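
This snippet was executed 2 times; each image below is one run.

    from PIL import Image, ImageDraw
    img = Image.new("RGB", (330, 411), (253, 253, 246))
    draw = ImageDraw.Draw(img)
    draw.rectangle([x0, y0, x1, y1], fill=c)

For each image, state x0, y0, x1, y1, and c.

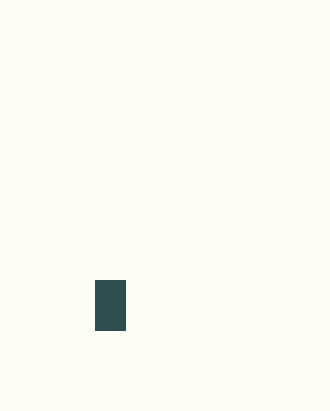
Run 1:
x0 = 95; y0 = 280; x1 = 125; y1 = 330; c = 'darkslategray'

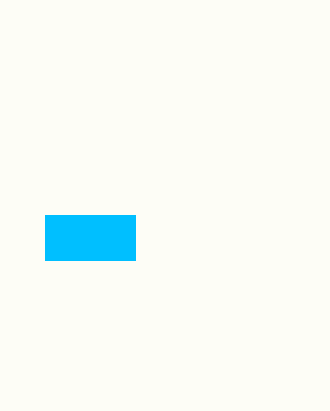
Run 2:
x0 = 45
y0 = 215
x1 = 135
y1 = 260
c = 'deepskyblue'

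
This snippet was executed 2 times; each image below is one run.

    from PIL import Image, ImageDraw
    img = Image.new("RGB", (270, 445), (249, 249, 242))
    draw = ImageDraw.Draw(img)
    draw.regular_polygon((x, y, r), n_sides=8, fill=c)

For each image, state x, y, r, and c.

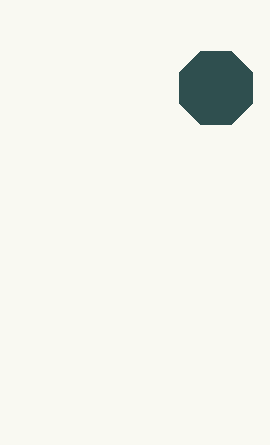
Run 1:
x = 216; y = 88; r = 40; c = 'darkslategray'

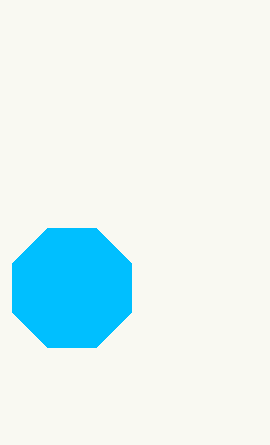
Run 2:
x = 72; y = 288; r = 64; c = 'deepskyblue'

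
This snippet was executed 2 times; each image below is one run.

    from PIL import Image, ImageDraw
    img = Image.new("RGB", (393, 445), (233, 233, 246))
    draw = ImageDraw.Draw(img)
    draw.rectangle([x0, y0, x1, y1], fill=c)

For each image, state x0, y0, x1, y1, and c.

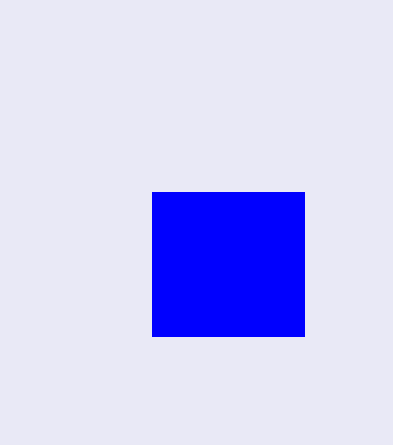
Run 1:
x0 = 152
y0 = 192
x1 = 304
y1 = 336
c = 'blue'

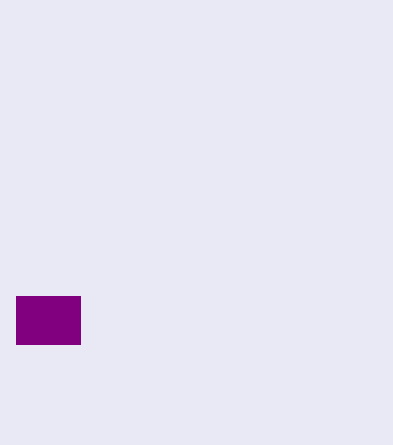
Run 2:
x0 = 16, y0 = 296, x1 = 80, y1 = 344, c = 'purple'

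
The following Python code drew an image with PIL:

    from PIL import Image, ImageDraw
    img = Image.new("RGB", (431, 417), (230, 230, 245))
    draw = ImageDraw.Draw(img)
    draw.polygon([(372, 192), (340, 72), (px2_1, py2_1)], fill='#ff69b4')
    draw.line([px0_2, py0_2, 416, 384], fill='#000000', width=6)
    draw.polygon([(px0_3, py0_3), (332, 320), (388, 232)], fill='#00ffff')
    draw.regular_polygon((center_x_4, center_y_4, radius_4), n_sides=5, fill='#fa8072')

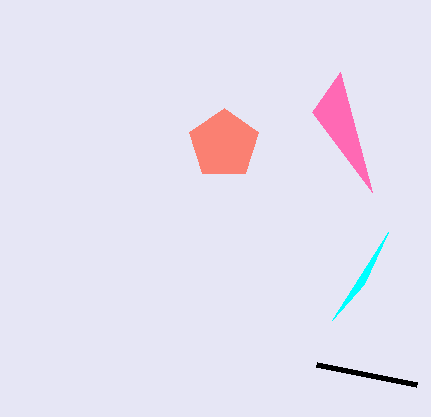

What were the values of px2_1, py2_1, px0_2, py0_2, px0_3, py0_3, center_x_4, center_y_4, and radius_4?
px2_1 = 312, py2_1 = 112, px0_2 = 316, py0_2 = 364, px0_3 = 364, py0_3 = 284, center_x_4 = 224, center_y_4 = 144, radius_4 = 36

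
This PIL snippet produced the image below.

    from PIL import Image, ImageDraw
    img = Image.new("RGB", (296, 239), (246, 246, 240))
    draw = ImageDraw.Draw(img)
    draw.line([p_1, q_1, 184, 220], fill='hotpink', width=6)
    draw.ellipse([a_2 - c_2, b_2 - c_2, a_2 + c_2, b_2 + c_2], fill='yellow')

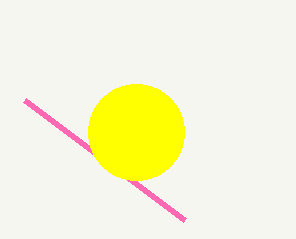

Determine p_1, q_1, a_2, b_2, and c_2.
p_1 = 24; q_1 = 100; a_2 = 136; b_2 = 132; c_2 = 48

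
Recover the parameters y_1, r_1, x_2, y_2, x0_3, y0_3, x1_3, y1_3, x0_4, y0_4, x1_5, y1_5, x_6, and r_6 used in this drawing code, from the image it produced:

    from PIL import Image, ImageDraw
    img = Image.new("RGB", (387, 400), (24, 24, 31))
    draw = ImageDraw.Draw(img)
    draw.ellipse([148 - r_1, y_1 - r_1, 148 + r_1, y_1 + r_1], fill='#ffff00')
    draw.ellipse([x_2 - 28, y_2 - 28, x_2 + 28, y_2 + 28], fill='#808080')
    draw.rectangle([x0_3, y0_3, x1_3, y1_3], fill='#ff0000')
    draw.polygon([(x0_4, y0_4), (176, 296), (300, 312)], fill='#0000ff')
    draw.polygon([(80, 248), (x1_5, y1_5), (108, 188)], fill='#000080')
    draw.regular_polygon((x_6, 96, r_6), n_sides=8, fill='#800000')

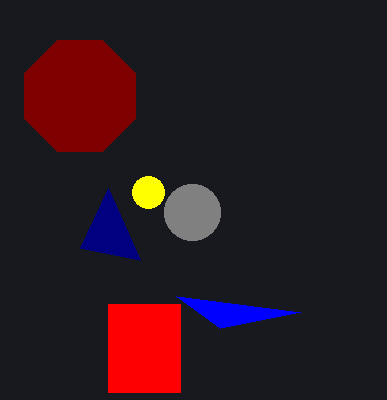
y_1 = 192; r_1 = 16; x_2 = 192; y_2 = 212; x0_3 = 108; y0_3 = 304; x1_3 = 180; y1_3 = 392; x0_4 = 220; y0_4 = 328; x1_5 = 140; y1_5 = 260; x_6 = 80; r_6 = 60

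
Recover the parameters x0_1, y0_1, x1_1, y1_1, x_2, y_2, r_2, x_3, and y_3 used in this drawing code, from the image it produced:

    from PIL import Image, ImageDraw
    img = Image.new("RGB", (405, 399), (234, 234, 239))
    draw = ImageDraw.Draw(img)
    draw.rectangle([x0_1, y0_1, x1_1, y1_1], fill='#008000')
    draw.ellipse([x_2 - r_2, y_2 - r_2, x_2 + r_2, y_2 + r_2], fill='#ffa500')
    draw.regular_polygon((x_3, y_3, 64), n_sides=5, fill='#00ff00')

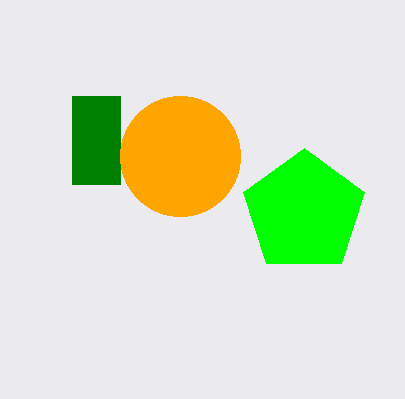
x0_1 = 72
y0_1 = 96
x1_1 = 120
y1_1 = 184
x_2 = 180
y_2 = 156
r_2 = 60
x_3 = 304
y_3 = 212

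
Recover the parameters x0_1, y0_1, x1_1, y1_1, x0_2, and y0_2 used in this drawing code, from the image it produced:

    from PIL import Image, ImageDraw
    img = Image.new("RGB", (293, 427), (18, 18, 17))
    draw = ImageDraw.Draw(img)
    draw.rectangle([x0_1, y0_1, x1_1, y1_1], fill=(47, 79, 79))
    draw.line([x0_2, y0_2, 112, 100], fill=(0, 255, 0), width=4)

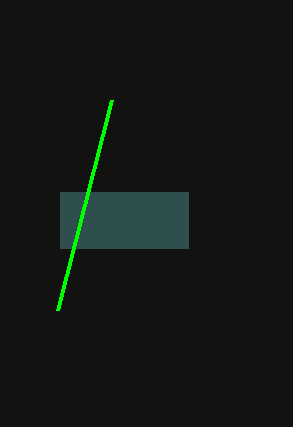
x0_1 = 60, y0_1 = 192, x1_1 = 188, y1_1 = 248, x0_2 = 58, y0_2 = 310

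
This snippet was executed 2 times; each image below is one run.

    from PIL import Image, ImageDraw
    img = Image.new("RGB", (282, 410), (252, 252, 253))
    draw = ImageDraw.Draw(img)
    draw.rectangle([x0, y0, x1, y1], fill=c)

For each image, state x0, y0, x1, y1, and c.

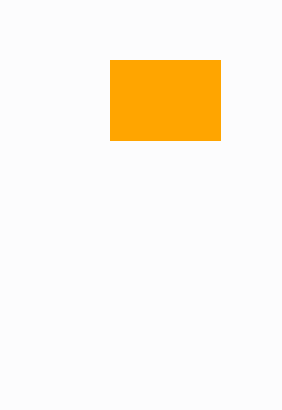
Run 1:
x0 = 110
y0 = 60
x1 = 220
y1 = 140
c = 'orange'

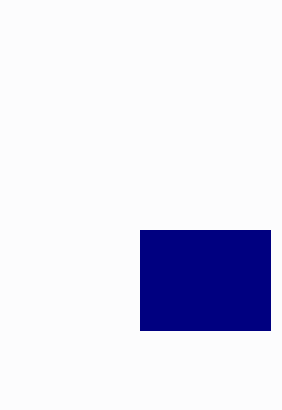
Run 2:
x0 = 140, y0 = 230, x1 = 270, y1 = 330, c = 'navy'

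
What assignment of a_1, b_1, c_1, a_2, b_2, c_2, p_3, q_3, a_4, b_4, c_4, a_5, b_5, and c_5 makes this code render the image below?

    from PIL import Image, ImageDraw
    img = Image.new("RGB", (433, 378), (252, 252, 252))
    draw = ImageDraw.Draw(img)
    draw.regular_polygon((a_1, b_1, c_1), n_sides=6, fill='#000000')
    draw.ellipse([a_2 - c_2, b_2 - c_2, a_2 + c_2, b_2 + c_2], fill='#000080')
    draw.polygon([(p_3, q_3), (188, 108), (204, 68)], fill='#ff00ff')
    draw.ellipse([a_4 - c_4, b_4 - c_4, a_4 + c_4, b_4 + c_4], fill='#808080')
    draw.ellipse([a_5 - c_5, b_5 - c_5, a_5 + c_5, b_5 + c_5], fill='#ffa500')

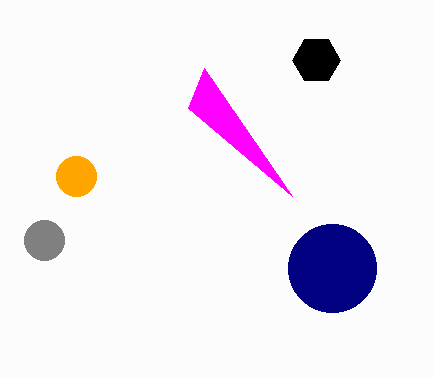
a_1 = 316; b_1 = 60; c_1 = 24; a_2 = 332; b_2 = 268; c_2 = 44; p_3 = 292; q_3 = 196; a_4 = 44; b_4 = 240; c_4 = 20; a_5 = 76; b_5 = 176; c_5 = 20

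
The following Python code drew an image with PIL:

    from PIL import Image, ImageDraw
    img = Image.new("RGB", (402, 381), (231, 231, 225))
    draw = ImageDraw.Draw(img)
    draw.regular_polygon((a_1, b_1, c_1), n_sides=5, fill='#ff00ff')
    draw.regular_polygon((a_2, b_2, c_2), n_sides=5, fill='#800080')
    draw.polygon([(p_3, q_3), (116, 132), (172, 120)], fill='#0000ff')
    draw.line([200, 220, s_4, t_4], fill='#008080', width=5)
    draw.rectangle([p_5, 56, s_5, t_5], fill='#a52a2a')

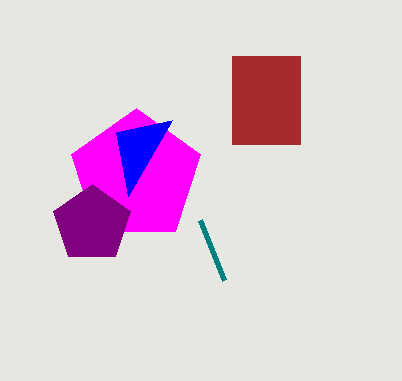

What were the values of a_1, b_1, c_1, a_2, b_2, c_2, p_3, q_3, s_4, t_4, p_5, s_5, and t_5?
a_1 = 136, b_1 = 176, c_1 = 68, a_2 = 92, b_2 = 224, c_2 = 40, p_3 = 128, q_3 = 196, s_4 = 224, t_4 = 280, p_5 = 232, s_5 = 300, t_5 = 144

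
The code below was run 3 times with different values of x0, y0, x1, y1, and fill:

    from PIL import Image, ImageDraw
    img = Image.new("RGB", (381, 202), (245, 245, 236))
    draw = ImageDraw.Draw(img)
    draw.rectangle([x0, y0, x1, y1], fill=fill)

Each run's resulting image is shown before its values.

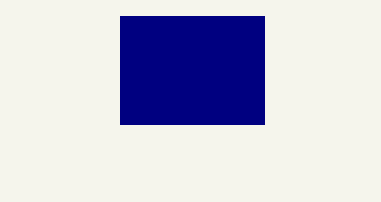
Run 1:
x0 = 120, y0 = 16, x1 = 264, y1 = 124, fill = 'navy'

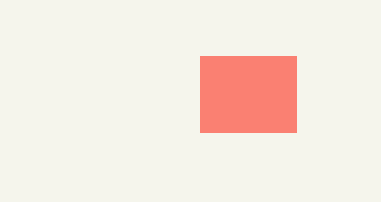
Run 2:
x0 = 200
y0 = 56
x1 = 296
y1 = 132
fill = 'salmon'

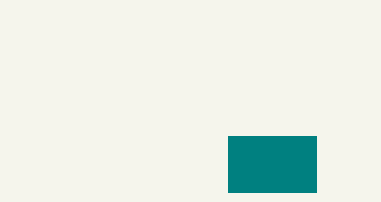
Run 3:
x0 = 228
y0 = 136
x1 = 316
y1 = 192
fill = 'teal'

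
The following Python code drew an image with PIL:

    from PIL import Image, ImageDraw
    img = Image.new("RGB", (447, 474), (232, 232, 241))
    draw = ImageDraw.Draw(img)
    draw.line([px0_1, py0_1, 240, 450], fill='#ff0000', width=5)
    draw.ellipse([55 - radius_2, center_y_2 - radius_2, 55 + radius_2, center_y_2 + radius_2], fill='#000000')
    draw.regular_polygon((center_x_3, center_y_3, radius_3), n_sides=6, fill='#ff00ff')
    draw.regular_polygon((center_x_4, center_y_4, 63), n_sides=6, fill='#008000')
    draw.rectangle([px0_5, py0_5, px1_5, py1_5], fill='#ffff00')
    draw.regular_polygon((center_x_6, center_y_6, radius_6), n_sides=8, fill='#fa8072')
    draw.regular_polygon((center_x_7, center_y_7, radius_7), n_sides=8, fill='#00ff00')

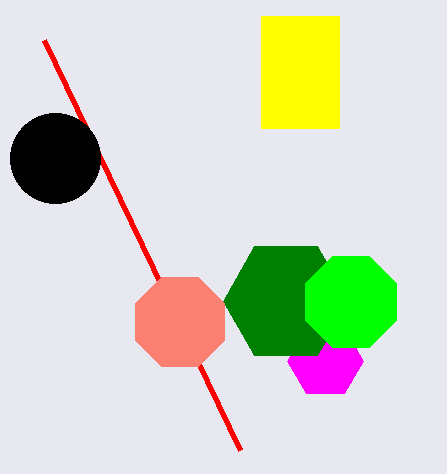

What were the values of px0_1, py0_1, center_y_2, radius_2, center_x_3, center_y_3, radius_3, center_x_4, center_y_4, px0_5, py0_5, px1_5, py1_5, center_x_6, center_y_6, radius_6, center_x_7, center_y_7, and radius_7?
px0_1 = 44
py0_1 = 40
center_y_2 = 158
radius_2 = 45
center_x_3 = 325
center_y_3 = 361
radius_3 = 38
center_x_4 = 286
center_y_4 = 301
px0_5 = 261
py0_5 = 16
px1_5 = 339
py1_5 = 128
center_x_6 = 180
center_y_6 = 322
radius_6 = 48
center_x_7 = 351
center_y_7 = 302
radius_7 = 49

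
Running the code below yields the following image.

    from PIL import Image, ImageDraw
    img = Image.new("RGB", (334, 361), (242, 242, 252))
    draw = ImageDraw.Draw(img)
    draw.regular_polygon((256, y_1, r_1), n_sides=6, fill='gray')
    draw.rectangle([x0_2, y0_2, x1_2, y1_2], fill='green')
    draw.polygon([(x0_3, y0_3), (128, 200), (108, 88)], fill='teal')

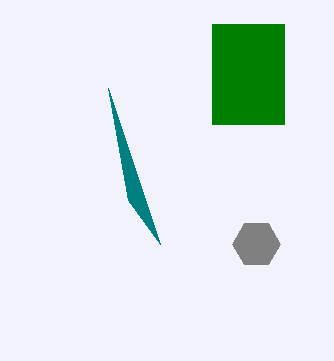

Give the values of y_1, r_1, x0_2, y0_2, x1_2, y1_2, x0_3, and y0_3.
y_1 = 244
r_1 = 24
x0_2 = 212
y0_2 = 24
x1_2 = 284
y1_2 = 124
x0_3 = 160
y0_3 = 244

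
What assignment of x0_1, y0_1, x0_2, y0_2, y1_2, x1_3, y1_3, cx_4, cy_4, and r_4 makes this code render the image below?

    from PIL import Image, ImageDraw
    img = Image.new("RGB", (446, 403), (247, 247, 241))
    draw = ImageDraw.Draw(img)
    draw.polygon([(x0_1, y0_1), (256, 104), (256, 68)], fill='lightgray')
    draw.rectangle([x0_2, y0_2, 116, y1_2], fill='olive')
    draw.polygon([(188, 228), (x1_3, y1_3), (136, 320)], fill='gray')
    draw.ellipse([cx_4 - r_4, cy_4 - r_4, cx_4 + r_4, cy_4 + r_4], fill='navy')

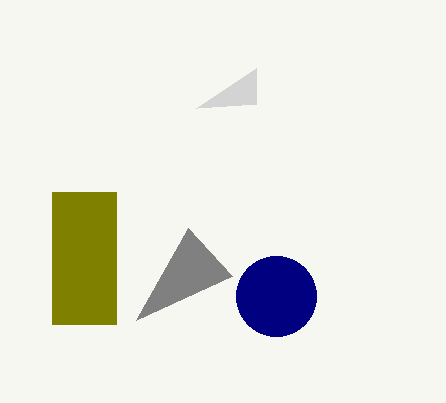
x0_1 = 196, y0_1 = 108, x0_2 = 52, y0_2 = 192, y1_2 = 324, x1_3 = 232, y1_3 = 276, cx_4 = 276, cy_4 = 296, r_4 = 40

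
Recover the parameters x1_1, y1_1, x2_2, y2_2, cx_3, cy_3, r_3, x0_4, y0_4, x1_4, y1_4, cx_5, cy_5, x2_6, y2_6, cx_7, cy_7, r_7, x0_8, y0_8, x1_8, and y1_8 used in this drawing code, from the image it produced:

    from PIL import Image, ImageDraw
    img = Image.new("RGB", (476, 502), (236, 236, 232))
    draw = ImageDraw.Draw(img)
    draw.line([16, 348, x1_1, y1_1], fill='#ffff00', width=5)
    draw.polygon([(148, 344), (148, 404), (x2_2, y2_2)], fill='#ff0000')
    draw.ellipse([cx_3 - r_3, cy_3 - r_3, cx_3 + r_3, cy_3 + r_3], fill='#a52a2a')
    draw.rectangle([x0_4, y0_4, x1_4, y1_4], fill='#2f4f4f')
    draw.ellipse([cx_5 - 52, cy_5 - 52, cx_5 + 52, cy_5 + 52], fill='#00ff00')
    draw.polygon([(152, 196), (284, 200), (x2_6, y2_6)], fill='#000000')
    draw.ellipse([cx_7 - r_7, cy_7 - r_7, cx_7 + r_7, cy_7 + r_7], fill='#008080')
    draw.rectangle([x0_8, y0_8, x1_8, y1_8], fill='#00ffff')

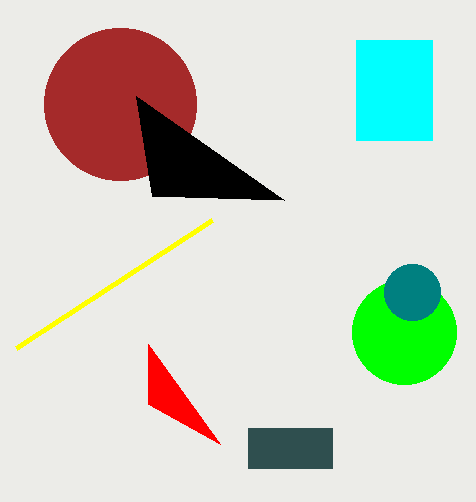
x1_1 = 212
y1_1 = 220
x2_2 = 220
y2_2 = 444
cx_3 = 120
cy_3 = 104
r_3 = 76
x0_4 = 248
y0_4 = 428
x1_4 = 332
y1_4 = 468
cx_5 = 404
cy_5 = 332
x2_6 = 136
y2_6 = 96
cx_7 = 412
cy_7 = 292
r_7 = 28
x0_8 = 356
y0_8 = 40
x1_8 = 432
y1_8 = 140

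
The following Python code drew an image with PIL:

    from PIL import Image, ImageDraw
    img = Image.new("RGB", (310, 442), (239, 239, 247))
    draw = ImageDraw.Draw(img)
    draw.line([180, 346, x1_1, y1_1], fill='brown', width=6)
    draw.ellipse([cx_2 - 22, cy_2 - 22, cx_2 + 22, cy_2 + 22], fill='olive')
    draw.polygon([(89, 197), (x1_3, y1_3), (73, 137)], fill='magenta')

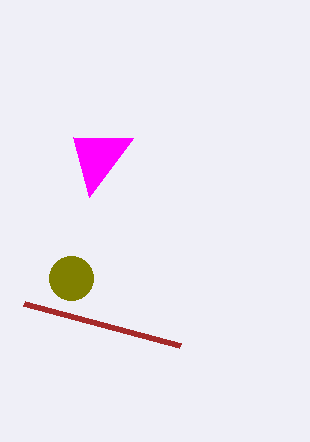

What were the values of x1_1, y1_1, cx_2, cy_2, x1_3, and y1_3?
x1_1 = 24; y1_1 = 304; cx_2 = 71; cy_2 = 278; x1_3 = 133; y1_3 = 138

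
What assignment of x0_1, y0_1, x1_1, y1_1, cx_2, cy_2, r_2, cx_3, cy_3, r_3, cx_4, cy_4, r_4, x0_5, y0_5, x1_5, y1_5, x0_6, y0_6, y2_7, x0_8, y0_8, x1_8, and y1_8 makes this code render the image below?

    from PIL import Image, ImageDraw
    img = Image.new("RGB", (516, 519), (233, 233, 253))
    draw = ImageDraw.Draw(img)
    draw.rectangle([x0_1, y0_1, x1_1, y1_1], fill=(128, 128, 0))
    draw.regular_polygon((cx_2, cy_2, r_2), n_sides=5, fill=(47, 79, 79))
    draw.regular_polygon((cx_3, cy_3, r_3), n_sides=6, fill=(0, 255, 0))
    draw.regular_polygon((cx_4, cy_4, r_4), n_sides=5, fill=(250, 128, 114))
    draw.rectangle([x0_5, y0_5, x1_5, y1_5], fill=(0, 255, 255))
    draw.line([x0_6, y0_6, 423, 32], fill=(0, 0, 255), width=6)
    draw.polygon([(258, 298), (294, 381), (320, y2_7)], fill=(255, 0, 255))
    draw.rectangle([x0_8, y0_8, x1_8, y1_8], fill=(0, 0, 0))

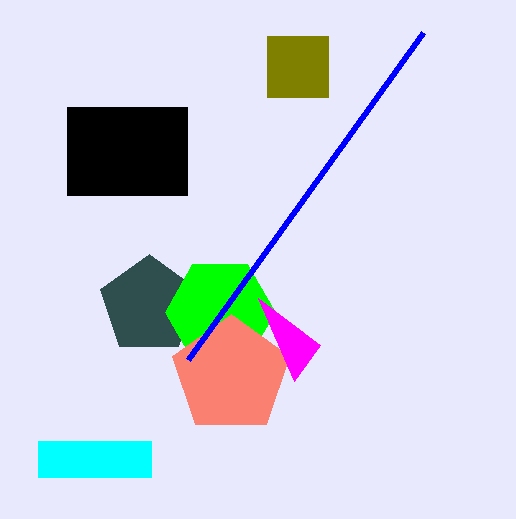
x0_1 = 267; y0_1 = 36; x1_1 = 328; y1_1 = 97; cx_2 = 149; cy_2 = 305; r_2 = 51; cx_3 = 220; cy_3 = 312; r_3 = 55; cx_4 = 231; cy_4 = 375; r_4 = 61; x0_5 = 38; y0_5 = 441; x1_5 = 151; y1_5 = 477; x0_6 = 188; y0_6 = 359; y2_7 = 345; x0_8 = 67; y0_8 = 107; x1_8 = 187; y1_8 = 195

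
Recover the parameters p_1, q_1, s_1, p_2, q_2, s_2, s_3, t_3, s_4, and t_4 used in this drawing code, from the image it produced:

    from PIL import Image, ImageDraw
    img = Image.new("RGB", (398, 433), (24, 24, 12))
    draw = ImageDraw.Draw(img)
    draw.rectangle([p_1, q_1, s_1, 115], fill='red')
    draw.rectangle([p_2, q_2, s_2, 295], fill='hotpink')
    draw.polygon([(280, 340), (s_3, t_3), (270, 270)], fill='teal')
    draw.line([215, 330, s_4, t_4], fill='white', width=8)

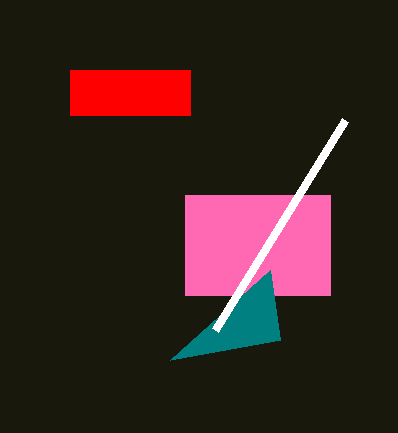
p_1 = 70
q_1 = 70
s_1 = 190
p_2 = 185
q_2 = 195
s_2 = 330
s_3 = 170
t_3 = 360
s_4 = 345
t_4 = 120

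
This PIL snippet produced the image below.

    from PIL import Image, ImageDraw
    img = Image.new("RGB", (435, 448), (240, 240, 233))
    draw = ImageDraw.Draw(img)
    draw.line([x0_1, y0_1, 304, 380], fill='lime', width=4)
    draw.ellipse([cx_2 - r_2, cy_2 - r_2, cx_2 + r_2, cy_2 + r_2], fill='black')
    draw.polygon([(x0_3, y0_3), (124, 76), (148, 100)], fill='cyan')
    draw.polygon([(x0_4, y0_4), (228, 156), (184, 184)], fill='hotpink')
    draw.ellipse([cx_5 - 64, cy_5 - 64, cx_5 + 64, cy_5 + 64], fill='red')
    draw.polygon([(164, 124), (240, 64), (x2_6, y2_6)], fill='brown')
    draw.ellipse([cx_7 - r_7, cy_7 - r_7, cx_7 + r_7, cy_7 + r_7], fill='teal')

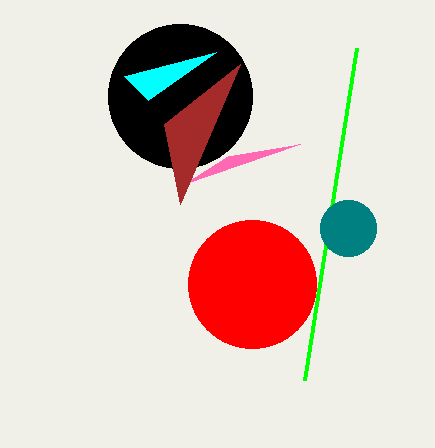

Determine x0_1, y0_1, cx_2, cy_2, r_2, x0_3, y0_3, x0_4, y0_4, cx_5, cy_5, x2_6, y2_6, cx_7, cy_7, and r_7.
x0_1 = 356
y0_1 = 48
cx_2 = 180
cy_2 = 96
r_2 = 72
x0_3 = 216
y0_3 = 52
x0_4 = 300
y0_4 = 144
cx_5 = 252
cy_5 = 284
x2_6 = 180
y2_6 = 204
cx_7 = 348
cy_7 = 228
r_7 = 28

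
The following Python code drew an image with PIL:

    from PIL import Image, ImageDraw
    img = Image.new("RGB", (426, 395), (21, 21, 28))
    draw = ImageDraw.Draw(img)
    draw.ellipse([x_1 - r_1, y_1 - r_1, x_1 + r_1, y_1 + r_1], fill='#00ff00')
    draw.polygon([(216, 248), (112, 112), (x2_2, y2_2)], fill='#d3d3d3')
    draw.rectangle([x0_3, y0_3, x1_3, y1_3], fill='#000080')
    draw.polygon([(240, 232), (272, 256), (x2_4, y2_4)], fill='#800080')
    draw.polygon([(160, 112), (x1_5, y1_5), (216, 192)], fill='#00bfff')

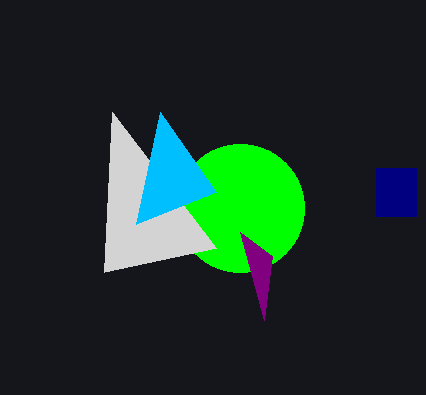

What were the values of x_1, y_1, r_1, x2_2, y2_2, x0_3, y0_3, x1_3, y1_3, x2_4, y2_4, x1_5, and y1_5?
x_1 = 240; y_1 = 208; r_1 = 64; x2_2 = 104; y2_2 = 272; x0_3 = 376; y0_3 = 168; x1_3 = 416; y1_3 = 216; x2_4 = 264; y2_4 = 320; x1_5 = 136; y1_5 = 224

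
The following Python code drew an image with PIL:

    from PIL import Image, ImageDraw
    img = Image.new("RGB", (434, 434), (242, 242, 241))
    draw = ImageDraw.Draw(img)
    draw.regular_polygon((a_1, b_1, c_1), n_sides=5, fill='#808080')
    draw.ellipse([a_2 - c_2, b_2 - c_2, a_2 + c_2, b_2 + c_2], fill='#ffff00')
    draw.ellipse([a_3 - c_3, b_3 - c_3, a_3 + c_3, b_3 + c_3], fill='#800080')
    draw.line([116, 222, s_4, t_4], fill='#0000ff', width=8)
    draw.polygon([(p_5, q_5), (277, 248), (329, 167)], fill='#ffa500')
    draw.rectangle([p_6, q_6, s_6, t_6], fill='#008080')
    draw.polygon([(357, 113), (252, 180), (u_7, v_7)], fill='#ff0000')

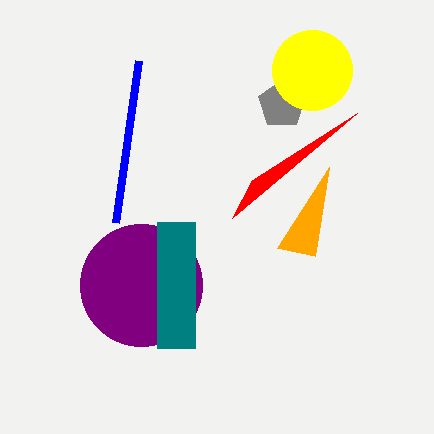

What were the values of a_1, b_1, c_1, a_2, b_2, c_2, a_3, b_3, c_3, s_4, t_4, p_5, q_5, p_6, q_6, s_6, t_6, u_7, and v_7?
a_1 = 282
b_1 = 104
c_1 = 25
a_2 = 312
b_2 = 70
c_2 = 40
a_3 = 141
b_3 = 285
c_3 = 61
s_4 = 139
t_4 = 60
p_5 = 315
q_5 = 256
p_6 = 157
q_6 = 222
s_6 = 195
t_6 = 348
u_7 = 232
v_7 = 218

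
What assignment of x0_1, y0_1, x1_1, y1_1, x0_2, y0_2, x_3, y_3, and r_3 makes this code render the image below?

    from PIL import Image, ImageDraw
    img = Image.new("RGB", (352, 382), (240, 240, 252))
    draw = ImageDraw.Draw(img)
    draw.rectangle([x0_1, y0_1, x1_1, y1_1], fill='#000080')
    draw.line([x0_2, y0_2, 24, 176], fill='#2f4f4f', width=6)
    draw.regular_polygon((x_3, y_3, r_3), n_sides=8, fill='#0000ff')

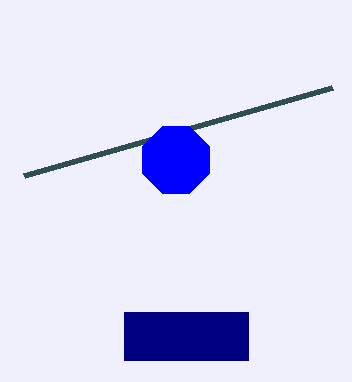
x0_1 = 124
y0_1 = 312
x1_1 = 248
y1_1 = 360
x0_2 = 332
y0_2 = 88
x_3 = 176
y_3 = 160
r_3 = 36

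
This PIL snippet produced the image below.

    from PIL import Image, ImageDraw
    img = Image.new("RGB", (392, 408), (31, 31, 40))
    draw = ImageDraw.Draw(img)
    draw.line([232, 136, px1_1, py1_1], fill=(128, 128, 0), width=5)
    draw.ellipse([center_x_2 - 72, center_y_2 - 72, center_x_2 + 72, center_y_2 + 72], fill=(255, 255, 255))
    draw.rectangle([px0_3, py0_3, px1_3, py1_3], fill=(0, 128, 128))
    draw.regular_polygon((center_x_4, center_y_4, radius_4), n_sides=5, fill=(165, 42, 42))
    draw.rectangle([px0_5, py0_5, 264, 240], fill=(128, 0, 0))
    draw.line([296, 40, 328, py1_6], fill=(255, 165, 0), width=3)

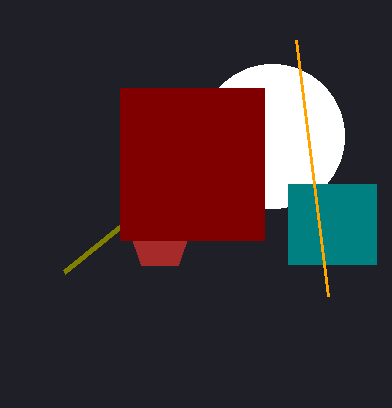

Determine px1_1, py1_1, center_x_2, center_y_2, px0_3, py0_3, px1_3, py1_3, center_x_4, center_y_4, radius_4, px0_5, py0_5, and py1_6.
px1_1 = 64; py1_1 = 272; center_x_2 = 272; center_y_2 = 136; px0_3 = 288; py0_3 = 184; px1_3 = 376; py1_3 = 264; center_x_4 = 160; center_y_4 = 240; radius_4 = 32; px0_5 = 120; py0_5 = 88; py1_6 = 296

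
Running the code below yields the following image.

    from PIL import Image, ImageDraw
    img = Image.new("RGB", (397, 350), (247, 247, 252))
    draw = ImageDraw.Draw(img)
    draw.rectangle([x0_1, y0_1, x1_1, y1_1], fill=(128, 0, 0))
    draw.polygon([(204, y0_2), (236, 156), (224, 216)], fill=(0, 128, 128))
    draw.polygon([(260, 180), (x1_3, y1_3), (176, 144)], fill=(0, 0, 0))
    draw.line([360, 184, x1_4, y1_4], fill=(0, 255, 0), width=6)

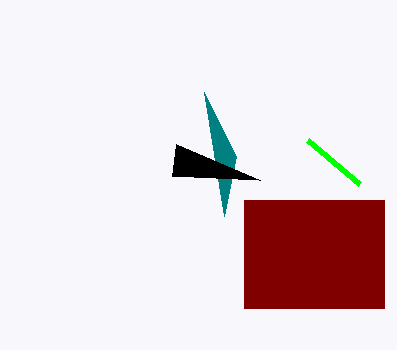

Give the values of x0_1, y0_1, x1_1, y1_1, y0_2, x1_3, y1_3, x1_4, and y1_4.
x0_1 = 244
y0_1 = 200
x1_1 = 384
y1_1 = 308
y0_2 = 92
x1_3 = 172
y1_3 = 176
x1_4 = 308
y1_4 = 140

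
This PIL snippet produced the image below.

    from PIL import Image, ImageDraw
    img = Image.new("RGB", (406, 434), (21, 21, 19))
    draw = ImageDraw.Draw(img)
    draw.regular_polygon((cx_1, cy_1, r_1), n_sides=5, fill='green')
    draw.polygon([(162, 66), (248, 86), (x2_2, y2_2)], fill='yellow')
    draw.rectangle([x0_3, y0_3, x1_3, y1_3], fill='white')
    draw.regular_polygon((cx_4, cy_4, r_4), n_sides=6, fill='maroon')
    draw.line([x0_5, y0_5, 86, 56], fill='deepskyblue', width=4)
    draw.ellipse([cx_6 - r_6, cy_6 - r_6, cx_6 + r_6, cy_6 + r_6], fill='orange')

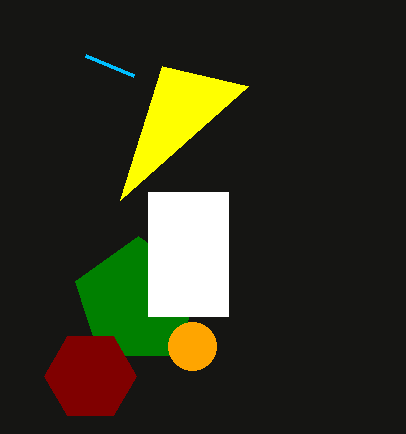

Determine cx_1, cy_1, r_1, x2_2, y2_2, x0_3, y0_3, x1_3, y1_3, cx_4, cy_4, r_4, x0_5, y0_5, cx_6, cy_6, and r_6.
cx_1 = 138; cy_1 = 302; r_1 = 66; x2_2 = 120; y2_2 = 200; x0_3 = 148; y0_3 = 192; x1_3 = 228; y1_3 = 316; cx_4 = 90; cy_4 = 376; r_4 = 46; x0_5 = 134; y0_5 = 76; cx_6 = 192; cy_6 = 346; r_6 = 24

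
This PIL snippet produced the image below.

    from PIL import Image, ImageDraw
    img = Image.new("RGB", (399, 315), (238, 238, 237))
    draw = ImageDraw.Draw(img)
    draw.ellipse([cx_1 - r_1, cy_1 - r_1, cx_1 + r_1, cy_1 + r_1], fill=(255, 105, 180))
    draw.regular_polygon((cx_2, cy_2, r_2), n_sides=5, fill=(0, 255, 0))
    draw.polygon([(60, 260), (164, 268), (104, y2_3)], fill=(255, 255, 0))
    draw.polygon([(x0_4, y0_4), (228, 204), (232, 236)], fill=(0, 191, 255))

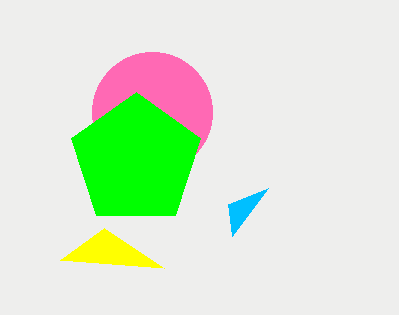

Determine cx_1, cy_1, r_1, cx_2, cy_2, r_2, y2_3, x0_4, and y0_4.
cx_1 = 152
cy_1 = 112
r_1 = 60
cx_2 = 136
cy_2 = 160
r_2 = 68
y2_3 = 228
x0_4 = 268
y0_4 = 188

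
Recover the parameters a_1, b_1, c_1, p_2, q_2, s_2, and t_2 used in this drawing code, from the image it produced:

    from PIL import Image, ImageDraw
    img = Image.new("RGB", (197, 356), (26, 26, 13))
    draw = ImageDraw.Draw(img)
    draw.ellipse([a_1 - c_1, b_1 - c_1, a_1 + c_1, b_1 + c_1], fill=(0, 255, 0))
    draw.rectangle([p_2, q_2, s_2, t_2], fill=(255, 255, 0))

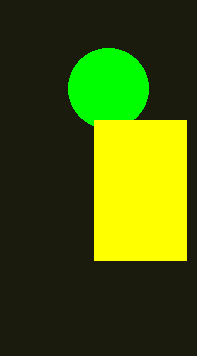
a_1 = 108; b_1 = 88; c_1 = 40; p_2 = 94; q_2 = 120; s_2 = 186; t_2 = 260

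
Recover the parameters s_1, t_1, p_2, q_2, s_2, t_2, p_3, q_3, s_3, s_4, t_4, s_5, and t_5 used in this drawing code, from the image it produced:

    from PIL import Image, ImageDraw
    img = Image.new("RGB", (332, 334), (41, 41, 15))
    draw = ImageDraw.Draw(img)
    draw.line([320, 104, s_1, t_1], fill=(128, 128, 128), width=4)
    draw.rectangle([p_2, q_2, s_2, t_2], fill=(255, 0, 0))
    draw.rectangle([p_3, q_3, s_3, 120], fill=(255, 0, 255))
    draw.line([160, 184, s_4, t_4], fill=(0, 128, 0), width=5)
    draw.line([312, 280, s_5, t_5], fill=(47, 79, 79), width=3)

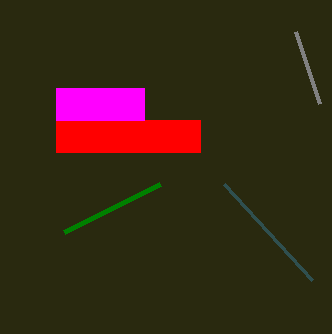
s_1 = 296
t_1 = 32
p_2 = 56
q_2 = 120
s_2 = 200
t_2 = 152
p_3 = 56
q_3 = 88
s_3 = 144
s_4 = 64
t_4 = 232
s_5 = 224
t_5 = 184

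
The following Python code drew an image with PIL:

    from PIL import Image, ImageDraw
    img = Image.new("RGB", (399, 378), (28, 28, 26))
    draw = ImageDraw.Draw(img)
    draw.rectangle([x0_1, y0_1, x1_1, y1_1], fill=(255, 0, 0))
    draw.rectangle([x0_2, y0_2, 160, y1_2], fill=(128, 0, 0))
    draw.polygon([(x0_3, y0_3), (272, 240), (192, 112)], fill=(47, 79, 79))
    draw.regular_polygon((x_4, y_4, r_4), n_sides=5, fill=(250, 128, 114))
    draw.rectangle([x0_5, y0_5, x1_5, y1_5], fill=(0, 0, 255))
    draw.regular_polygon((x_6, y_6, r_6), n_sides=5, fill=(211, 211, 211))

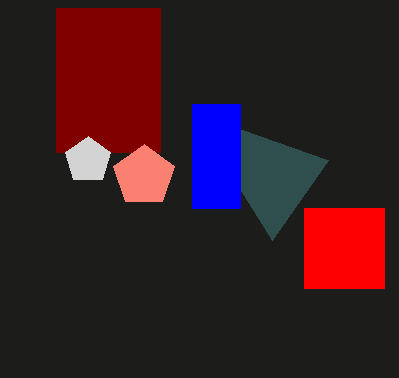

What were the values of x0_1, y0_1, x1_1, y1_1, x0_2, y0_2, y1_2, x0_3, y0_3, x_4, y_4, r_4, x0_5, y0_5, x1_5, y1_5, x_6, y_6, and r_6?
x0_1 = 304
y0_1 = 208
x1_1 = 384
y1_1 = 288
x0_2 = 56
y0_2 = 8
y1_2 = 152
x0_3 = 328
y0_3 = 160
x_4 = 144
y_4 = 176
r_4 = 32
x0_5 = 192
y0_5 = 104
x1_5 = 240
y1_5 = 208
x_6 = 88
y_6 = 160
r_6 = 24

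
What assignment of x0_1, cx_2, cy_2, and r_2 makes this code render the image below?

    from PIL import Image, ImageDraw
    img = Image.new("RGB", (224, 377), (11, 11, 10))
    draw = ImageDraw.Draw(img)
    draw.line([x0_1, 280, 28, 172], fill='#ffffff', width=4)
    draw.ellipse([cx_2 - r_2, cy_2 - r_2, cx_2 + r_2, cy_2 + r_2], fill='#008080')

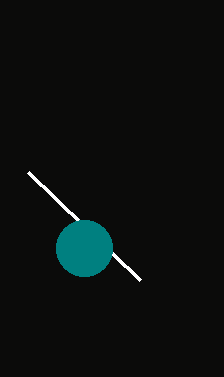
x0_1 = 140
cx_2 = 84
cy_2 = 248
r_2 = 28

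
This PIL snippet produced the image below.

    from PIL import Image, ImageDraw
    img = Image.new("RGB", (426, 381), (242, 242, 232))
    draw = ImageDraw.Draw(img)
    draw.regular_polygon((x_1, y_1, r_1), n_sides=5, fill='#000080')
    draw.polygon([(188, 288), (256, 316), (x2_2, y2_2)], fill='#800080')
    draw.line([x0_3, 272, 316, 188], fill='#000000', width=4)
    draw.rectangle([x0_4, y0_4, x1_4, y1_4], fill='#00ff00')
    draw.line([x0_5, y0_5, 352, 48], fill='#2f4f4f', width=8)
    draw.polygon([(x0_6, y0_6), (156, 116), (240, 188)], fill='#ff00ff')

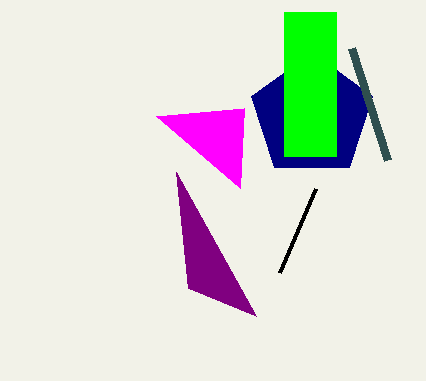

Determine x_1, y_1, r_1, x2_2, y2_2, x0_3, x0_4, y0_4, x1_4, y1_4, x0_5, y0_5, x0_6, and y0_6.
x_1 = 312, y_1 = 116, r_1 = 64, x2_2 = 176, y2_2 = 172, x0_3 = 280, x0_4 = 284, y0_4 = 12, x1_4 = 336, y1_4 = 156, x0_5 = 388, y0_5 = 160, x0_6 = 244, y0_6 = 108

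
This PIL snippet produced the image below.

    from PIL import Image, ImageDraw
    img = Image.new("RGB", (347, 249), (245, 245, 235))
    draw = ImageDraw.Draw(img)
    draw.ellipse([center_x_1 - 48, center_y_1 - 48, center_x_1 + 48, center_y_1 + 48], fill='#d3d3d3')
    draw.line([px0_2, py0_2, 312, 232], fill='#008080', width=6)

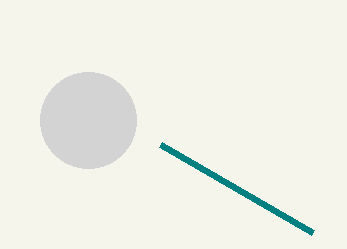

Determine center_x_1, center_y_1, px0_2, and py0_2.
center_x_1 = 88
center_y_1 = 120
px0_2 = 160
py0_2 = 144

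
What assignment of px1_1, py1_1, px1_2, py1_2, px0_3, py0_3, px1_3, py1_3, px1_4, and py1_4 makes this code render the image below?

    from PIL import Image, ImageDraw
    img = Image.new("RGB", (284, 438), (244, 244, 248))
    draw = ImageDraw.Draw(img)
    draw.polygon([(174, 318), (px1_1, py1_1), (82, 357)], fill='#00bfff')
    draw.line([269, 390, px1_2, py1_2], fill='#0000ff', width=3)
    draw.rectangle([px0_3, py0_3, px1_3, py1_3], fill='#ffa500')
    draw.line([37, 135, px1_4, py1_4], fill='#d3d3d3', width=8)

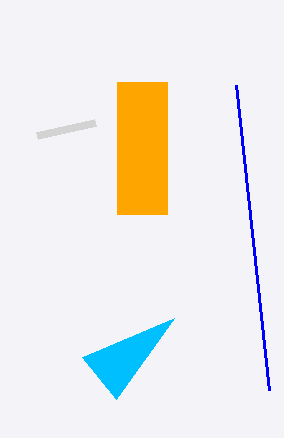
px1_1 = 116; py1_1 = 399; px1_2 = 236; py1_2 = 85; px0_3 = 117; py0_3 = 82; px1_3 = 167; py1_3 = 214; px1_4 = 95; py1_4 = 122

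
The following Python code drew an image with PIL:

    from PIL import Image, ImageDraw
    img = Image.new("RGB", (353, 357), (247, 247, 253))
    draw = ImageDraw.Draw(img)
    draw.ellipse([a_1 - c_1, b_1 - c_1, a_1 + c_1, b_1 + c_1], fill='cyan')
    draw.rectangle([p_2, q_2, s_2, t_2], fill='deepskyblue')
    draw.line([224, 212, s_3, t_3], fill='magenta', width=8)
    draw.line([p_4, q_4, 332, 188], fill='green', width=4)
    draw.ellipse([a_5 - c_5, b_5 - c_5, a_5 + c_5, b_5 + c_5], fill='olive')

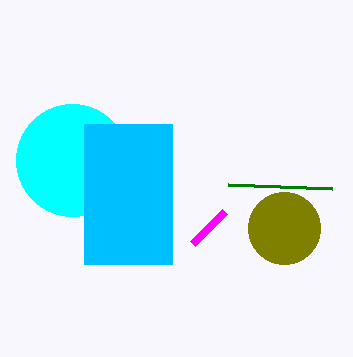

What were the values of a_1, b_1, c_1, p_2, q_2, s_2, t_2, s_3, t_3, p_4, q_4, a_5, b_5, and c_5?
a_1 = 72
b_1 = 160
c_1 = 56
p_2 = 84
q_2 = 124
s_2 = 172
t_2 = 264
s_3 = 192
t_3 = 244
p_4 = 228
q_4 = 184
a_5 = 284
b_5 = 228
c_5 = 36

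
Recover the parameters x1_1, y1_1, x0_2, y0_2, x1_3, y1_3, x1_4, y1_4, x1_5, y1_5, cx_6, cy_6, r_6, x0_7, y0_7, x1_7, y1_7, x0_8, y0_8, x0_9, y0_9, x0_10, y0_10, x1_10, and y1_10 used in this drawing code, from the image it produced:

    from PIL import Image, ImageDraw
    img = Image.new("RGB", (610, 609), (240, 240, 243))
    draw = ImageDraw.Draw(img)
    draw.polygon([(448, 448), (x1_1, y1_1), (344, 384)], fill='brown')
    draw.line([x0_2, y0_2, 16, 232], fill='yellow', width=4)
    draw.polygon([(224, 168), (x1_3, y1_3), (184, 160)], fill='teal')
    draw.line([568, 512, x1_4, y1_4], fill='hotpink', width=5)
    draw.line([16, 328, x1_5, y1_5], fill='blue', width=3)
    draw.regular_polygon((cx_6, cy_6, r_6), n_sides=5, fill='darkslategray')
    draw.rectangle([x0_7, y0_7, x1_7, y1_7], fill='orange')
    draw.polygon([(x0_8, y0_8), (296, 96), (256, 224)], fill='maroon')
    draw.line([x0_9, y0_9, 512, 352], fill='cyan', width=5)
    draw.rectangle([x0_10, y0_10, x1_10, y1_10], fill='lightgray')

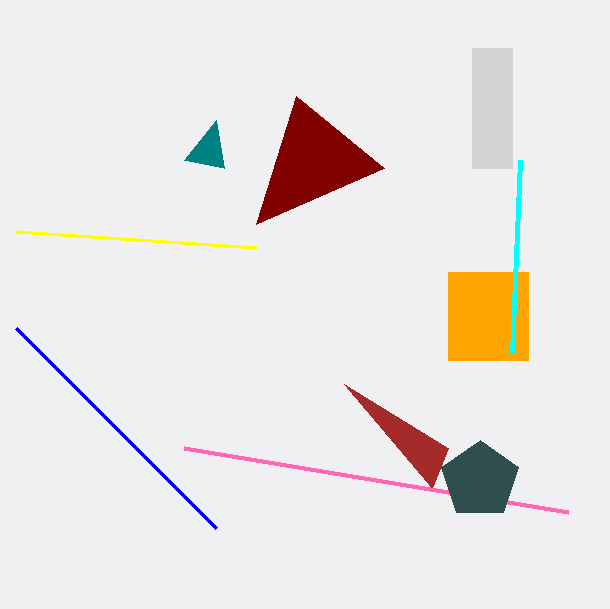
x1_1 = 432
y1_1 = 488
x0_2 = 256
y0_2 = 248
x1_3 = 216
y1_3 = 120
x1_4 = 184
y1_4 = 448
x1_5 = 216
y1_5 = 528
cx_6 = 480
cy_6 = 480
r_6 = 40
x0_7 = 448
y0_7 = 272
x1_7 = 528
y1_7 = 360
x0_8 = 384
y0_8 = 168
x0_9 = 520
y0_9 = 160
x0_10 = 472
y0_10 = 48
x1_10 = 512
y1_10 = 168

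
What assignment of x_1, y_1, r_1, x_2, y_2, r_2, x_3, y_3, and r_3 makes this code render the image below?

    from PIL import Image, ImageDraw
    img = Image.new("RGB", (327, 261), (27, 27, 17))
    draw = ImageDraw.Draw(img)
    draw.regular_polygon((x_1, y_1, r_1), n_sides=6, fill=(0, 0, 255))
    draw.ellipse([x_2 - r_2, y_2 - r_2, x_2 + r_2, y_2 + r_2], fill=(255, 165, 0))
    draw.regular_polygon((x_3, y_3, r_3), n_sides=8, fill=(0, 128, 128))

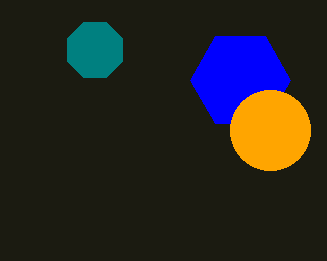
x_1 = 240
y_1 = 80
r_1 = 50
x_2 = 270
y_2 = 130
r_2 = 40
x_3 = 95
y_3 = 50
r_3 = 30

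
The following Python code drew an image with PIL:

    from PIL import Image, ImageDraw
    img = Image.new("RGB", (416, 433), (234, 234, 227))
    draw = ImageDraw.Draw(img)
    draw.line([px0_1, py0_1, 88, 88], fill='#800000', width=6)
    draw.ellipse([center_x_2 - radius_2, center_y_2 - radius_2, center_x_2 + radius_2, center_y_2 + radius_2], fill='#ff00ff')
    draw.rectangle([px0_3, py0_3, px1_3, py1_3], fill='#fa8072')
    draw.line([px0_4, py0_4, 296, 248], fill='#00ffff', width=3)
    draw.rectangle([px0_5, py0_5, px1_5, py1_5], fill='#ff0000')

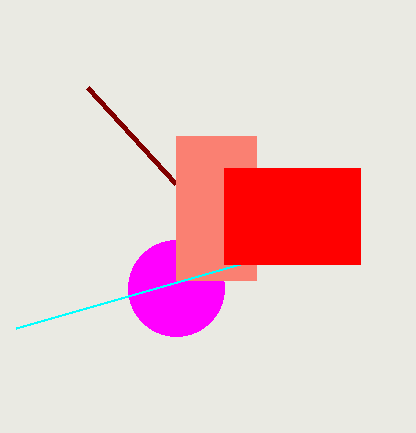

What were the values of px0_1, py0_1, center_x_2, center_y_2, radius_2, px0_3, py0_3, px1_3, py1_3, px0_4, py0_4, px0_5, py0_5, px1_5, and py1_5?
px0_1 = 176
py0_1 = 184
center_x_2 = 176
center_y_2 = 288
radius_2 = 48
px0_3 = 176
py0_3 = 136
px1_3 = 256
py1_3 = 280
px0_4 = 16
py0_4 = 328
px0_5 = 224
py0_5 = 168
px1_5 = 360
py1_5 = 264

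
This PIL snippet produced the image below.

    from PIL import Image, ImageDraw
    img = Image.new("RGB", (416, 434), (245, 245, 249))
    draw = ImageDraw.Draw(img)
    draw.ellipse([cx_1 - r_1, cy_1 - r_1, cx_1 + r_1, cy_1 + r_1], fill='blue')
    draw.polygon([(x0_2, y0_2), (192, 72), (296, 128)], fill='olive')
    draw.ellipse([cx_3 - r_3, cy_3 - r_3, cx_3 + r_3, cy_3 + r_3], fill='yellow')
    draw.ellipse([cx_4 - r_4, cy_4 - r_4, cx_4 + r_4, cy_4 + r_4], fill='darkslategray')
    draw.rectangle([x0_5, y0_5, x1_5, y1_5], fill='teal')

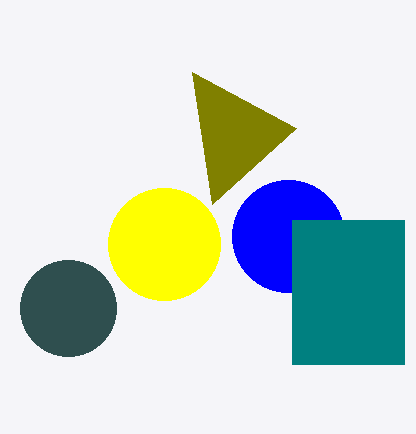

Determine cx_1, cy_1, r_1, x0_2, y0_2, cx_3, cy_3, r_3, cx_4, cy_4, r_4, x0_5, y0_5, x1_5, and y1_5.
cx_1 = 288
cy_1 = 236
r_1 = 56
x0_2 = 212
y0_2 = 204
cx_3 = 164
cy_3 = 244
r_3 = 56
cx_4 = 68
cy_4 = 308
r_4 = 48
x0_5 = 292
y0_5 = 220
x1_5 = 404
y1_5 = 364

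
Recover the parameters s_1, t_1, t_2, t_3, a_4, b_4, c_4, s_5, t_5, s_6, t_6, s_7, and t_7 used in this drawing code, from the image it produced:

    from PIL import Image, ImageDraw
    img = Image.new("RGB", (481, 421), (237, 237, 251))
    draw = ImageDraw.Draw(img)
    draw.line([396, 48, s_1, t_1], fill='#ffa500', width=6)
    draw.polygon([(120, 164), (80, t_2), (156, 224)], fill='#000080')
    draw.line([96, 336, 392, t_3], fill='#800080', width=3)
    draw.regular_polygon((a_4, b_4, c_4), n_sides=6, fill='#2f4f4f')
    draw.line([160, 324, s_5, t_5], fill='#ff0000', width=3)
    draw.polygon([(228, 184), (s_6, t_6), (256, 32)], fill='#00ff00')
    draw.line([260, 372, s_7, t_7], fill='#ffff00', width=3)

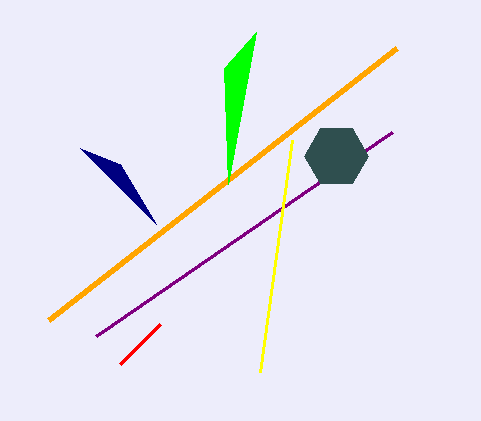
s_1 = 48; t_1 = 320; t_2 = 148; t_3 = 132; a_4 = 336; b_4 = 156; c_4 = 32; s_5 = 120; t_5 = 364; s_6 = 224; t_6 = 68; s_7 = 292; t_7 = 140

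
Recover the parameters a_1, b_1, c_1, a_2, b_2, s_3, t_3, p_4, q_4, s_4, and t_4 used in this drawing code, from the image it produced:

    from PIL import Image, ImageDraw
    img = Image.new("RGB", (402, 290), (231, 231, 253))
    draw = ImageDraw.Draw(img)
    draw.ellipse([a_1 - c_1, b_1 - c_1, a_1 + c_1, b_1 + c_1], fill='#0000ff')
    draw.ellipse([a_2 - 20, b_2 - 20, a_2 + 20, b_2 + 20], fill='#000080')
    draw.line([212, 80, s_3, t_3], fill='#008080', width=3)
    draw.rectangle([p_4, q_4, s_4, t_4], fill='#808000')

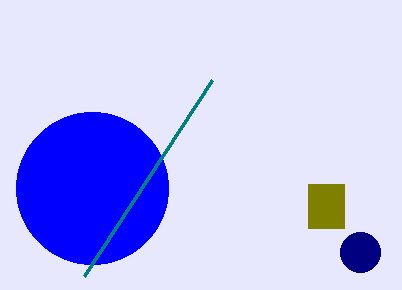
a_1 = 92
b_1 = 188
c_1 = 76
a_2 = 360
b_2 = 252
s_3 = 84
t_3 = 276
p_4 = 308
q_4 = 184
s_4 = 344
t_4 = 228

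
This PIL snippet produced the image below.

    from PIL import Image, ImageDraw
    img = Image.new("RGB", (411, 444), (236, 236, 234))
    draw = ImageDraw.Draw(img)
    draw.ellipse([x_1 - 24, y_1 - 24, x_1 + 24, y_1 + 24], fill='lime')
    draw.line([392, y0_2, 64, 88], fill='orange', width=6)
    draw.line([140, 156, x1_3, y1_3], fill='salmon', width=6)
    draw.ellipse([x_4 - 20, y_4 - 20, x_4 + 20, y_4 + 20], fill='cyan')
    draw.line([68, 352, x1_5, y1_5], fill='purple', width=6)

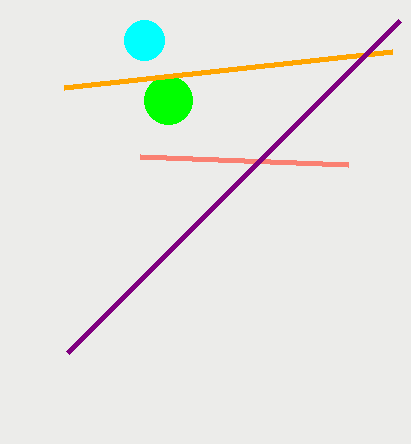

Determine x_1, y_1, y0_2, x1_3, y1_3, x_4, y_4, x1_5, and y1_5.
x_1 = 168; y_1 = 100; y0_2 = 52; x1_3 = 348; y1_3 = 164; x_4 = 144; y_4 = 40; x1_5 = 400; y1_5 = 20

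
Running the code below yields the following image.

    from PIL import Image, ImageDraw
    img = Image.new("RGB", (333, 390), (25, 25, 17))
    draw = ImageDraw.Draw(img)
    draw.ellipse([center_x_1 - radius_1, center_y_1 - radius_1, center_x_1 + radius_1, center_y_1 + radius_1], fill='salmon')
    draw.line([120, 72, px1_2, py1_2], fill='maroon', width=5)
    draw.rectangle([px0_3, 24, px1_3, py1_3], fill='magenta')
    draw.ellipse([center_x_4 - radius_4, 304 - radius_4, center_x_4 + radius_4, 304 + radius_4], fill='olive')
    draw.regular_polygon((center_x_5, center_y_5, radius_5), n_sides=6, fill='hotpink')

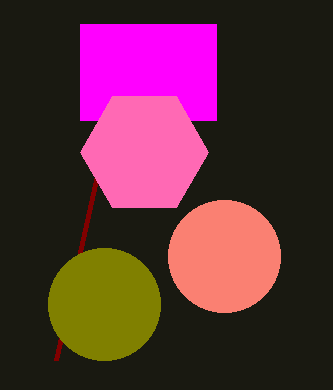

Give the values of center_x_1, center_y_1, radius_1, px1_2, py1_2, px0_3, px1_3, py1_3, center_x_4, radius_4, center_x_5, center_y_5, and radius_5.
center_x_1 = 224; center_y_1 = 256; radius_1 = 56; px1_2 = 56; py1_2 = 360; px0_3 = 80; px1_3 = 216; py1_3 = 120; center_x_4 = 104; radius_4 = 56; center_x_5 = 144; center_y_5 = 152; radius_5 = 64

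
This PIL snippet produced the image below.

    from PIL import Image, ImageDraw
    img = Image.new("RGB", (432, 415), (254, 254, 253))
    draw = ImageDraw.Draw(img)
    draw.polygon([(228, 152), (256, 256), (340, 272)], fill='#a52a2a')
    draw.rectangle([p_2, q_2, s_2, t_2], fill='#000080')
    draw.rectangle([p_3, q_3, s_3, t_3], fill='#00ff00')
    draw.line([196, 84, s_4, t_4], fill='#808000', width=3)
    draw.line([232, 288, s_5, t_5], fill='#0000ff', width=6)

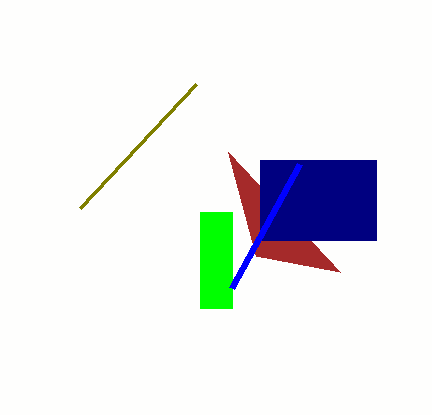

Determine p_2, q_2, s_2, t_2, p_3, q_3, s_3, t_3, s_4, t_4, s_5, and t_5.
p_2 = 260; q_2 = 160; s_2 = 376; t_2 = 240; p_3 = 200; q_3 = 212; s_3 = 232; t_3 = 308; s_4 = 80; t_4 = 208; s_5 = 300; t_5 = 164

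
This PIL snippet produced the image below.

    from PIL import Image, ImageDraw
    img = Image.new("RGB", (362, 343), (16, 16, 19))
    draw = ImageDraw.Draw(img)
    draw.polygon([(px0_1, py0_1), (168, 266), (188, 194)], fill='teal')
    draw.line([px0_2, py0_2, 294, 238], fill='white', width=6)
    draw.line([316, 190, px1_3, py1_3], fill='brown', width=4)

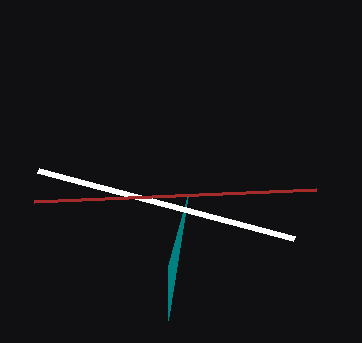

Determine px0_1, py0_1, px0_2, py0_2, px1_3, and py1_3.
px0_1 = 168
py0_1 = 320
px0_2 = 38
py0_2 = 170
px1_3 = 34
py1_3 = 202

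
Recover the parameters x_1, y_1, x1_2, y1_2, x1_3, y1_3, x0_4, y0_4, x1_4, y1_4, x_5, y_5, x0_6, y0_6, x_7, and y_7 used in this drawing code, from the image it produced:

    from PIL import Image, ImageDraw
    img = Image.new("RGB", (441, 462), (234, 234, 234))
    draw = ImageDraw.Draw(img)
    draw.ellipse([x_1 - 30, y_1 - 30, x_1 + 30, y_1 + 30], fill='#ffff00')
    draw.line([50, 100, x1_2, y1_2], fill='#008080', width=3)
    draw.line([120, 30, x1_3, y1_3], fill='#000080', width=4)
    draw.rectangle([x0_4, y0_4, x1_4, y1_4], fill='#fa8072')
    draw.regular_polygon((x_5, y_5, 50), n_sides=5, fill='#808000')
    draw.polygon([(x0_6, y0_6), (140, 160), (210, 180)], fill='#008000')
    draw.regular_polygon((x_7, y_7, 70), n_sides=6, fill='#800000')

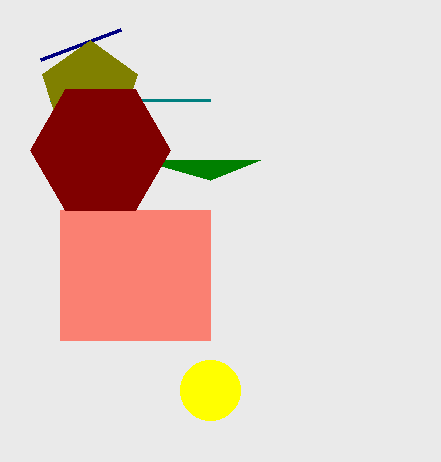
x_1 = 210
y_1 = 390
x1_2 = 210
y1_2 = 100
x1_3 = 40
y1_3 = 60
x0_4 = 60
y0_4 = 210
x1_4 = 210
y1_4 = 340
x_5 = 90
y_5 = 90
x0_6 = 260
y0_6 = 160
x_7 = 100
y_7 = 150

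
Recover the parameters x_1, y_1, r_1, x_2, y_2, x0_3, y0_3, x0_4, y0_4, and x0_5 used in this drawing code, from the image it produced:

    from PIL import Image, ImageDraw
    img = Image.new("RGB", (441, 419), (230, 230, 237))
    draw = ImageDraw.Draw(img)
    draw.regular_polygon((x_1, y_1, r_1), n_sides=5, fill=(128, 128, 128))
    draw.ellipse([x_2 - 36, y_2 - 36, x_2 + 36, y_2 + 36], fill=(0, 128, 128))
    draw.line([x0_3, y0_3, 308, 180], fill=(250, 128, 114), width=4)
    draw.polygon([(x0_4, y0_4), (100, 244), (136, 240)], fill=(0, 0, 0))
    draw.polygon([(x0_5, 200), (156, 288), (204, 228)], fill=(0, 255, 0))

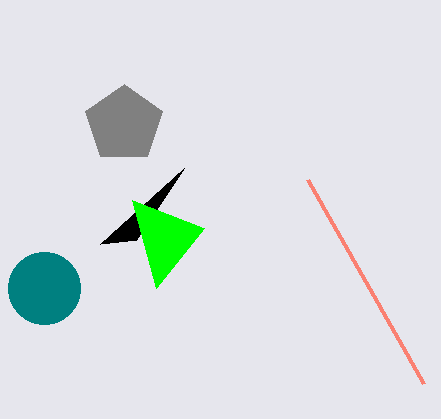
x_1 = 124, y_1 = 124, r_1 = 40, x_2 = 44, y_2 = 288, x0_3 = 424, y0_3 = 384, x0_4 = 184, y0_4 = 168, x0_5 = 132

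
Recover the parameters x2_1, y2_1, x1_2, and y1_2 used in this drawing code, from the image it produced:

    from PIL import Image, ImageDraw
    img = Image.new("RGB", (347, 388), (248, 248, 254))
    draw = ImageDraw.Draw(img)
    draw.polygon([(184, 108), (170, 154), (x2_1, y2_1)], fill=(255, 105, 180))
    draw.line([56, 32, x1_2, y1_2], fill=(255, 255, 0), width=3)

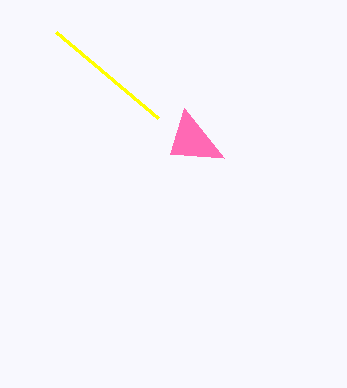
x2_1 = 224
y2_1 = 158
x1_2 = 158
y1_2 = 118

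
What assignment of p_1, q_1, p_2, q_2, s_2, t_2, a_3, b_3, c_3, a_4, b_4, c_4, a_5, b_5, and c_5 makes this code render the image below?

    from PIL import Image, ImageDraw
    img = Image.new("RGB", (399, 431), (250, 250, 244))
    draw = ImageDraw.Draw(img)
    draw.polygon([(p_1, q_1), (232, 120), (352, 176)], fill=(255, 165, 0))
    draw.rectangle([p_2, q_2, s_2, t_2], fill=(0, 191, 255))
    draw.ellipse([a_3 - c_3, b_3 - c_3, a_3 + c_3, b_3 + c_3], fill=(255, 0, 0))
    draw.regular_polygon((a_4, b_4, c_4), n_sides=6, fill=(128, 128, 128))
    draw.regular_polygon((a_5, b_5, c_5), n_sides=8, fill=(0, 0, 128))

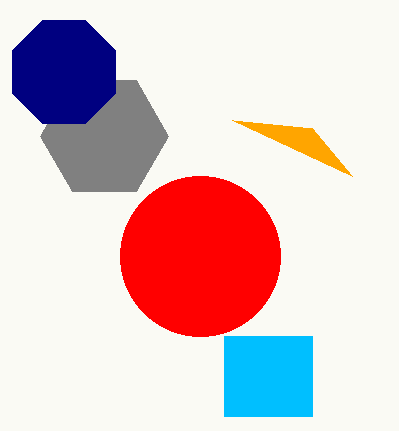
p_1 = 312, q_1 = 128, p_2 = 224, q_2 = 336, s_2 = 312, t_2 = 416, a_3 = 200, b_3 = 256, c_3 = 80, a_4 = 104, b_4 = 136, c_4 = 64, a_5 = 64, b_5 = 72, c_5 = 56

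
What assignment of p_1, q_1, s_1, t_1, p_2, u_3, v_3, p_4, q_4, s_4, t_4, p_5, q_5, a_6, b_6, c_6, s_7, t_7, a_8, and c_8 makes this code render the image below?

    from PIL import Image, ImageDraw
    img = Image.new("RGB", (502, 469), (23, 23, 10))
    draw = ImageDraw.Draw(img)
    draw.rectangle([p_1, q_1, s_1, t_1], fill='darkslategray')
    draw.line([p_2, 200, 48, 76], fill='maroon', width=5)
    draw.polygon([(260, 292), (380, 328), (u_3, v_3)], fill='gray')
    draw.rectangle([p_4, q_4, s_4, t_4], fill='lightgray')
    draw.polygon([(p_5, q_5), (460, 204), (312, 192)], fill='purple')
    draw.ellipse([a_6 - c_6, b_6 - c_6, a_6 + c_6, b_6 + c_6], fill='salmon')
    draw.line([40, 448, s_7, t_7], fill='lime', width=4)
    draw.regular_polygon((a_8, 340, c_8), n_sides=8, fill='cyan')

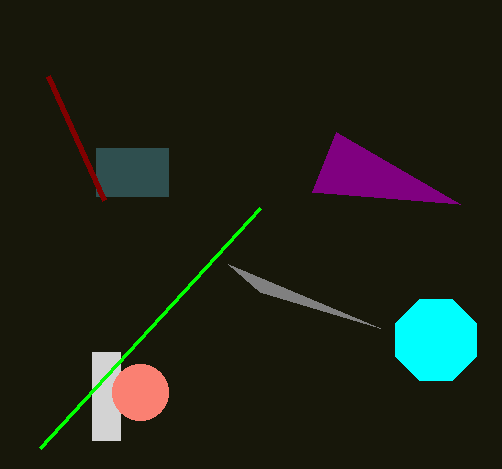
p_1 = 96
q_1 = 148
s_1 = 168
t_1 = 196
p_2 = 104
u_3 = 228
v_3 = 264
p_4 = 92
q_4 = 352
s_4 = 120
t_4 = 440
p_5 = 336
q_5 = 132
a_6 = 140
b_6 = 392
c_6 = 28
s_7 = 260
t_7 = 208
a_8 = 436
c_8 = 44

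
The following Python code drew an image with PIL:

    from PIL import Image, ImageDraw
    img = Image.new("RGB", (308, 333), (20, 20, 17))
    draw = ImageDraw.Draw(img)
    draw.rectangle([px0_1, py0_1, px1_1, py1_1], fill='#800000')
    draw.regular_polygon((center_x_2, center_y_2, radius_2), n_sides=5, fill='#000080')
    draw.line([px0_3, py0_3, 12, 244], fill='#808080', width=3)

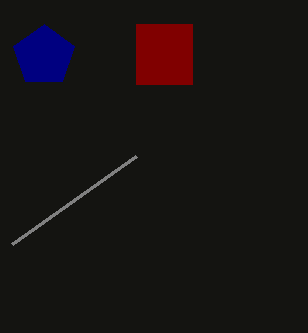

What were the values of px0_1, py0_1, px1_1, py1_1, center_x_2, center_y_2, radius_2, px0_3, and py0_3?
px0_1 = 136, py0_1 = 24, px1_1 = 192, py1_1 = 84, center_x_2 = 44, center_y_2 = 56, radius_2 = 32, px0_3 = 136, py0_3 = 156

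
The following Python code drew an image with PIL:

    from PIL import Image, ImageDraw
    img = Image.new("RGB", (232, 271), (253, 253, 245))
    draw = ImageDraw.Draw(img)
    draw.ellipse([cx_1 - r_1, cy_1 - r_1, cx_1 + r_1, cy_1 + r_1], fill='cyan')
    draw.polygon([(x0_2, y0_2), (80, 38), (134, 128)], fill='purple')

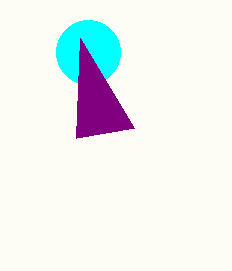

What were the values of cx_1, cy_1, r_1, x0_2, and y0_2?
cx_1 = 88, cy_1 = 52, r_1 = 32, x0_2 = 76, y0_2 = 138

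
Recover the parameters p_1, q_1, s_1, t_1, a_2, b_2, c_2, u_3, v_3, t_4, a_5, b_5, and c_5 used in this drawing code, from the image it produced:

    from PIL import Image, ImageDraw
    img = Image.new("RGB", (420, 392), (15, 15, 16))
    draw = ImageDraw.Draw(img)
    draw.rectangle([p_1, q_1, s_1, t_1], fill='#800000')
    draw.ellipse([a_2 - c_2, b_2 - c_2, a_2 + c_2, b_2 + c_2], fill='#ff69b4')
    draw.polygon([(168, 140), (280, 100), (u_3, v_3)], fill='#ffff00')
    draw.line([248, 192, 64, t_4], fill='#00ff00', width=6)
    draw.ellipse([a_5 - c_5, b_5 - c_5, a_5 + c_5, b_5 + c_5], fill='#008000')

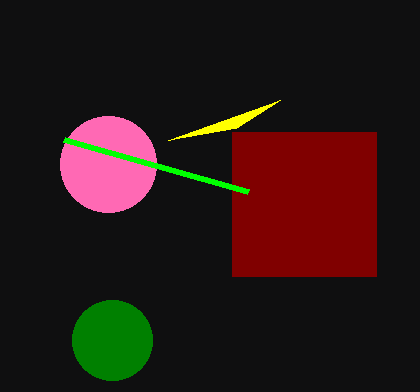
p_1 = 232, q_1 = 132, s_1 = 376, t_1 = 276, a_2 = 108, b_2 = 164, c_2 = 48, u_3 = 236, v_3 = 128, t_4 = 140, a_5 = 112, b_5 = 340, c_5 = 40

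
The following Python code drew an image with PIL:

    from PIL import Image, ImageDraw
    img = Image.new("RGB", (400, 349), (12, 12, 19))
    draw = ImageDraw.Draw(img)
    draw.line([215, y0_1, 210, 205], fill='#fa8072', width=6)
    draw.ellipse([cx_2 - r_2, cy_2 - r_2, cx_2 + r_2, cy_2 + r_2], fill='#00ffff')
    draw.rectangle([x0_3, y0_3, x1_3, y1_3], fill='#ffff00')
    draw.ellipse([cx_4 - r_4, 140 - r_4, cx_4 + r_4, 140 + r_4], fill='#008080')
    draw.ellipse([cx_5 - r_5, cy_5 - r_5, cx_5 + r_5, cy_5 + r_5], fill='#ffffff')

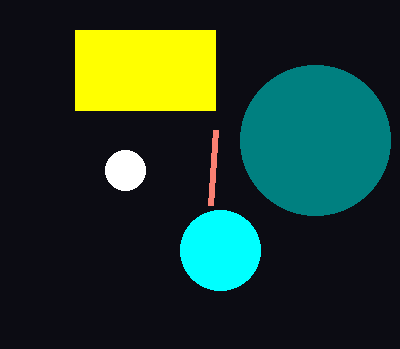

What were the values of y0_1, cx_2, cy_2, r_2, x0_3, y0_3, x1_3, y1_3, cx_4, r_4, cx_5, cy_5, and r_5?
y0_1 = 130; cx_2 = 220; cy_2 = 250; r_2 = 40; x0_3 = 75; y0_3 = 30; x1_3 = 215; y1_3 = 110; cx_4 = 315; r_4 = 75; cx_5 = 125; cy_5 = 170; r_5 = 20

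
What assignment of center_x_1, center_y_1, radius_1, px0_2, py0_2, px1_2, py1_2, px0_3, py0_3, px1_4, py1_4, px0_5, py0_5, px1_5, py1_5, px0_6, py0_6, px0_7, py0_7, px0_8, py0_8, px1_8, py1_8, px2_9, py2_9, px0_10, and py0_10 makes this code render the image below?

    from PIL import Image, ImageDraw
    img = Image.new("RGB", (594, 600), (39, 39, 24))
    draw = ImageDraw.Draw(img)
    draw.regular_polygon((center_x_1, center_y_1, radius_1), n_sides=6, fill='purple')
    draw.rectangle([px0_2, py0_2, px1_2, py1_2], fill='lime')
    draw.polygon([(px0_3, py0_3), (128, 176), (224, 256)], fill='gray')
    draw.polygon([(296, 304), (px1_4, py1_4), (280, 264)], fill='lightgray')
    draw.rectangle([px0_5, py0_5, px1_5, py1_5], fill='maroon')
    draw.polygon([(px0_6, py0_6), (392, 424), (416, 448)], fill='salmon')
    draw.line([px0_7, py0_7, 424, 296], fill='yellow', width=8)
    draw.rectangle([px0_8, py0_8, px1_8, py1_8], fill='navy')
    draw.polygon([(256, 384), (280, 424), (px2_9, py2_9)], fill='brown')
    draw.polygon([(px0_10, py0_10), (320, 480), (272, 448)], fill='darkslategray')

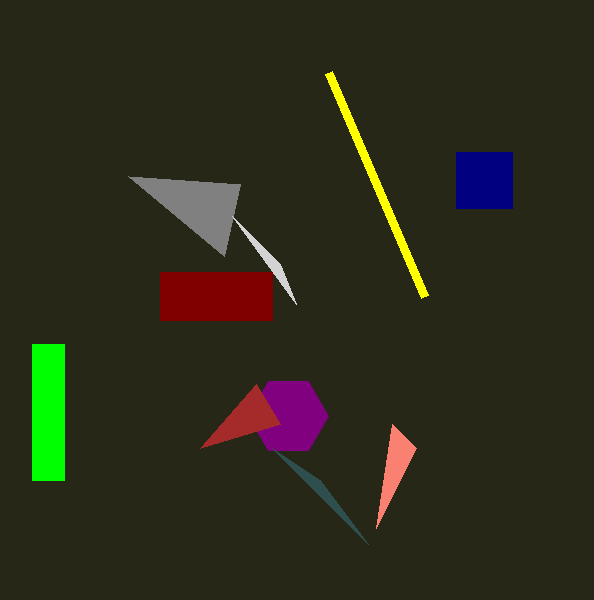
center_x_1 = 288; center_y_1 = 416; radius_1 = 40; px0_2 = 32; py0_2 = 344; px1_2 = 64; py1_2 = 480; px0_3 = 240; py0_3 = 184; px1_4 = 232; py1_4 = 216; px0_5 = 160; py0_5 = 272; px1_5 = 272; py1_5 = 320; px0_6 = 376; py0_6 = 528; px0_7 = 328; py0_7 = 72; px0_8 = 456; py0_8 = 152; px1_8 = 512; py1_8 = 208; px2_9 = 200; py2_9 = 448; px0_10 = 368; py0_10 = 544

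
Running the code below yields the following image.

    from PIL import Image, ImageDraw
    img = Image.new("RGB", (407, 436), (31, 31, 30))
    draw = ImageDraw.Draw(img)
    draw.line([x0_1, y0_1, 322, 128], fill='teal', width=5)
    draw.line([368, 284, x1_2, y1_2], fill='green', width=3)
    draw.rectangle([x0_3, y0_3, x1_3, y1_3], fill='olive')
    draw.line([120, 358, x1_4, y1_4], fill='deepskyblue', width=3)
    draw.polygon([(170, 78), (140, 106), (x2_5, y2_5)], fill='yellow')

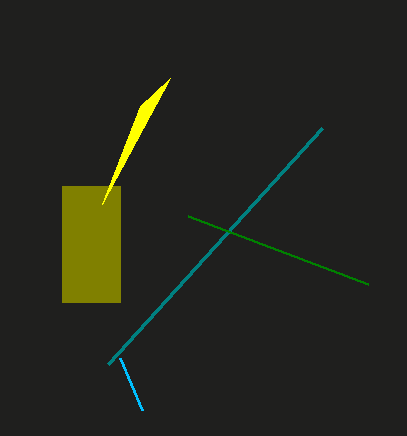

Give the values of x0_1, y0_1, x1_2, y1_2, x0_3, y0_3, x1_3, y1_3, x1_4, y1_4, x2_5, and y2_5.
x0_1 = 108; y0_1 = 364; x1_2 = 188; y1_2 = 216; x0_3 = 62; y0_3 = 186; x1_3 = 120; y1_3 = 302; x1_4 = 142; y1_4 = 410; x2_5 = 102; y2_5 = 204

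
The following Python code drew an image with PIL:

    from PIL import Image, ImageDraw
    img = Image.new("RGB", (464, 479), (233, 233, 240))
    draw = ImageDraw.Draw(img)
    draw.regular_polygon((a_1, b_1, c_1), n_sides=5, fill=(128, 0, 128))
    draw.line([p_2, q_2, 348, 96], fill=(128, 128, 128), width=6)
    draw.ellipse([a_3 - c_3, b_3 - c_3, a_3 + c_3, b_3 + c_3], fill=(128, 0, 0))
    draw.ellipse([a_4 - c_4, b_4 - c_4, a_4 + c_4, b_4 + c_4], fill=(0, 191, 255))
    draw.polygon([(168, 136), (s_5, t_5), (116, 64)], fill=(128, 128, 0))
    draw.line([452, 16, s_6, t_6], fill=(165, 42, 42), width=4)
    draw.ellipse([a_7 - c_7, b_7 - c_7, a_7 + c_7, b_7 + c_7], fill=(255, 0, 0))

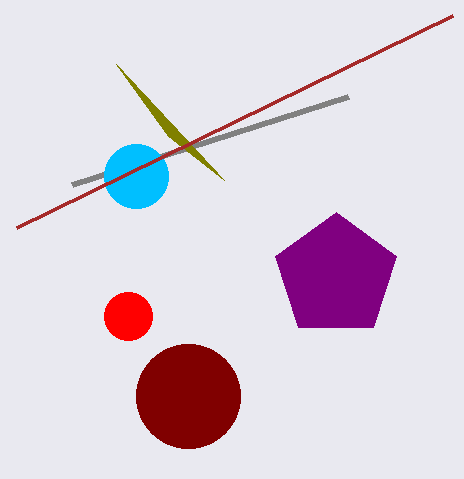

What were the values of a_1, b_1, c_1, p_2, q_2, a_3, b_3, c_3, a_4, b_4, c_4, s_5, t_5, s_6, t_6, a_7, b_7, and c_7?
a_1 = 336
b_1 = 276
c_1 = 64
p_2 = 72
q_2 = 184
a_3 = 188
b_3 = 396
c_3 = 52
a_4 = 136
b_4 = 176
c_4 = 32
s_5 = 224
t_5 = 180
s_6 = 16
t_6 = 228
a_7 = 128
b_7 = 316
c_7 = 24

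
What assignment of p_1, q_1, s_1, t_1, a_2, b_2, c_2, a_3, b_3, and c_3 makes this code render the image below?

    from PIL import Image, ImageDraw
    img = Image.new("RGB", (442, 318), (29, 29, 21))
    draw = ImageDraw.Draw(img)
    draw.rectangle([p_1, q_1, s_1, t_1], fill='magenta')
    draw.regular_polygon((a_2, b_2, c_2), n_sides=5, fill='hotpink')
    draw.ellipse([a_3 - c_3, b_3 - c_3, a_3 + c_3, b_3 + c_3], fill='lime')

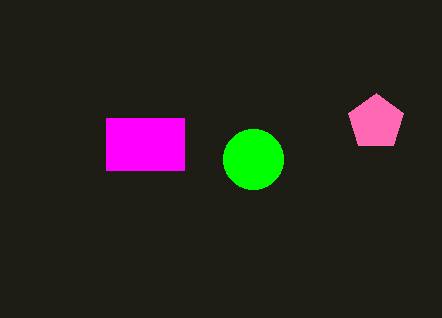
p_1 = 106
q_1 = 118
s_1 = 184
t_1 = 170
a_2 = 376
b_2 = 122
c_2 = 29
a_3 = 253
b_3 = 159
c_3 = 30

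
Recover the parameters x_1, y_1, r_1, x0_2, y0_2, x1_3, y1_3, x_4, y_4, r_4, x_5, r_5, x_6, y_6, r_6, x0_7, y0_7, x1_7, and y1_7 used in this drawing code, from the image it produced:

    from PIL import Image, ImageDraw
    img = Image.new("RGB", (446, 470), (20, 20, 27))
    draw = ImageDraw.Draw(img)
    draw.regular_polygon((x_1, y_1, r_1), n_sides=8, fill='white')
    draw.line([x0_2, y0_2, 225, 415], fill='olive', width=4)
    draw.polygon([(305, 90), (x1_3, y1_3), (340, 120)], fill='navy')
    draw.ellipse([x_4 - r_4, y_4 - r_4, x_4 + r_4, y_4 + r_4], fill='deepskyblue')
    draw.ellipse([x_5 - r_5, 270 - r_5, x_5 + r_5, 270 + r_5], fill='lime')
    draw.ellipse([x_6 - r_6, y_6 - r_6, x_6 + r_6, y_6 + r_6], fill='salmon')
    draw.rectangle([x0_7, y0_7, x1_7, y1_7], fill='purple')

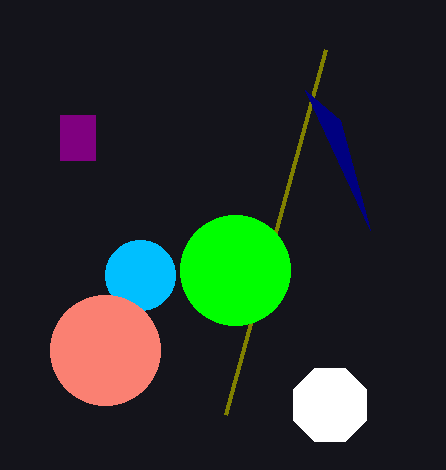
x_1 = 330
y_1 = 405
r_1 = 40
x0_2 = 325
y0_2 = 50
x1_3 = 370
y1_3 = 230
x_4 = 140
y_4 = 275
r_4 = 35
x_5 = 235
r_5 = 55
x_6 = 105
y_6 = 350
r_6 = 55
x0_7 = 60
y0_7 = 115
x1_7 = 95
y1_7 = 160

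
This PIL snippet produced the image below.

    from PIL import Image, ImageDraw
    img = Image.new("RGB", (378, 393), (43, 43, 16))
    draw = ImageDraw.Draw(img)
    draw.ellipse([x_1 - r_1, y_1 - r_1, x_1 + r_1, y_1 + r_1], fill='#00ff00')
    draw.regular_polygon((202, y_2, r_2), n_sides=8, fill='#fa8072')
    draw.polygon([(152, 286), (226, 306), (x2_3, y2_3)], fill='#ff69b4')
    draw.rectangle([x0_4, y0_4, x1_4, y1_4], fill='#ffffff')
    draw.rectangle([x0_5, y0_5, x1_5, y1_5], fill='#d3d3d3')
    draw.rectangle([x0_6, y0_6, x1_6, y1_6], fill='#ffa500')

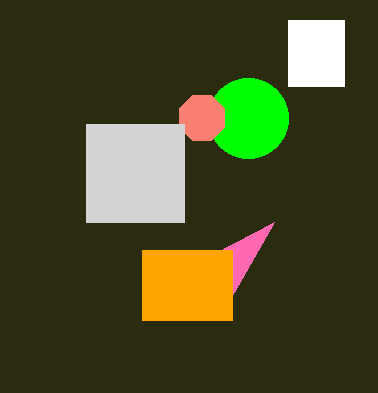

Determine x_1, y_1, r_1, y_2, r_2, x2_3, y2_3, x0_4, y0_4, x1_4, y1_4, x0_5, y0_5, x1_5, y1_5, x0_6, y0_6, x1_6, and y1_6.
x_1 = 248; y_1 = 118; r_1 = 40; y_2 = 118; r_2 = 24; x2_3 = 274; y2_3 = 222; x0_4 = 288; y0_4 = 20; x1_4 = 344; y1_4 = 86; x0_5 = 86; y0_5 = 124; x1_5 = 184; y1_5 = 222; x0_6 = 142; y0_6 = 250; x1_6 = 232; y1_6 = 320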